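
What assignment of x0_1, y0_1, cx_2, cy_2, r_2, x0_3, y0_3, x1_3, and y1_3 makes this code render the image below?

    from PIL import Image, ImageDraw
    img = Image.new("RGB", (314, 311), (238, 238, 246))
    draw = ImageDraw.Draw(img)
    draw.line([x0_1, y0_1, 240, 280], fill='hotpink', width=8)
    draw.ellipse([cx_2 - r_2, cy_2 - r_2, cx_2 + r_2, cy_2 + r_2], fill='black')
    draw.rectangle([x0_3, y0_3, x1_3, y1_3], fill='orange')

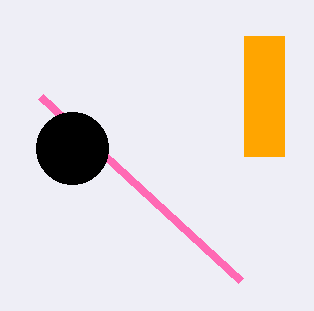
x0_1 = 40, y0_1 = 96, cx_2 = 72, cy_2 = 148, r_2 = 36, x0_3 = 244, y0_3 = 36, x1_3 = 284, y1_3 = 156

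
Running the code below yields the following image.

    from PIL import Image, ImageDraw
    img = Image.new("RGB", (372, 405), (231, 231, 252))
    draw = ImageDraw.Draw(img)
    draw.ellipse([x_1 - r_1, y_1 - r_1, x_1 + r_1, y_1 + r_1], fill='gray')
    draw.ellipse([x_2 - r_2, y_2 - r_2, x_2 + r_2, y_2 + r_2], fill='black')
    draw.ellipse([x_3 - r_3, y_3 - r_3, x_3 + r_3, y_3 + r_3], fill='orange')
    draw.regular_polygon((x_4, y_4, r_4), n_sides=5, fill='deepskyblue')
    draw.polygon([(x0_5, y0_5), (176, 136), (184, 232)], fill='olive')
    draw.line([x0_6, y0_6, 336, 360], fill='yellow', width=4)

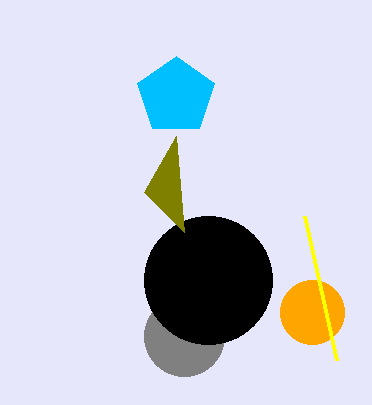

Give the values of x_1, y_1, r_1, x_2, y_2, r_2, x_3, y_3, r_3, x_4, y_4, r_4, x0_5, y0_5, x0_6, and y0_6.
x_1 = 184; y_1 = 336; r_1 = 40; x_2 = 208; y_2 = 280; r_2 = 64; x_3 = 312; y_3 = 312; r_3 = 32; x_4 = 176; y_4 = 96; r_4 = 40; x0_5 = 144; y0_5 = 192; x0_6 = 304; y0_6 = 216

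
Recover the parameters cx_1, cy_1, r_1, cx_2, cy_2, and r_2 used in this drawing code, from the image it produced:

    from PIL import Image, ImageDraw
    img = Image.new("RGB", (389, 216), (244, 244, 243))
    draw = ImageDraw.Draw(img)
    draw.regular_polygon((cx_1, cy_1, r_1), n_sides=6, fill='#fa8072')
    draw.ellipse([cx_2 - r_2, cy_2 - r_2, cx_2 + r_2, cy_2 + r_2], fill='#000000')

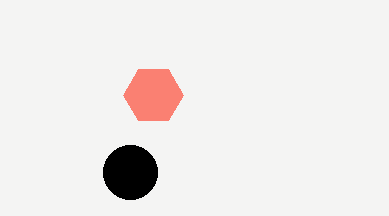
cx_1 = 153; cy_1 = 95; r_1 = 30; cx_2 = 130; cy_2 = 172; r_2 = 27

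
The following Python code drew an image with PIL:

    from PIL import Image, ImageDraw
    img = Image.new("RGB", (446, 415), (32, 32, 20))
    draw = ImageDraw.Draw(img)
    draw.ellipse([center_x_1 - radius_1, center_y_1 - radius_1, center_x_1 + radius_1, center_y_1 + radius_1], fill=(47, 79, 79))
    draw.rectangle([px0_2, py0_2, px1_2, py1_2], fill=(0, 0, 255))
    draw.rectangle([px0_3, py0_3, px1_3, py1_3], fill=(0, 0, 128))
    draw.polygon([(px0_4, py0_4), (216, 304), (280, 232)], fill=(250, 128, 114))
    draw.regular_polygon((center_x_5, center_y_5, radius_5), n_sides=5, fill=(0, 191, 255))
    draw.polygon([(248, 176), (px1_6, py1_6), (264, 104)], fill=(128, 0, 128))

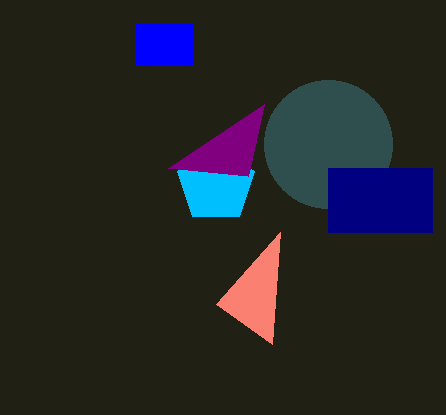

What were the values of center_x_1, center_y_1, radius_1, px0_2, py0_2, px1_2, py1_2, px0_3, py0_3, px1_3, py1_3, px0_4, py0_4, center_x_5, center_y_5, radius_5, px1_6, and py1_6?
center_x_1 = 328; center_y_1 = 144; radius_1 = 64; px0_2 = 136; py0_2 = 24; px1_2 = 192; py1_2 = 64; px0_3 = 328; py0_3 = 168; px1_3 = 432; py1_3 = 232; px0_4 = 272; py0_4 = 344; center_x_5 = 216; center_y_5 = 184; radius_5 = 40; px1_6 = 168; py1_6 = 168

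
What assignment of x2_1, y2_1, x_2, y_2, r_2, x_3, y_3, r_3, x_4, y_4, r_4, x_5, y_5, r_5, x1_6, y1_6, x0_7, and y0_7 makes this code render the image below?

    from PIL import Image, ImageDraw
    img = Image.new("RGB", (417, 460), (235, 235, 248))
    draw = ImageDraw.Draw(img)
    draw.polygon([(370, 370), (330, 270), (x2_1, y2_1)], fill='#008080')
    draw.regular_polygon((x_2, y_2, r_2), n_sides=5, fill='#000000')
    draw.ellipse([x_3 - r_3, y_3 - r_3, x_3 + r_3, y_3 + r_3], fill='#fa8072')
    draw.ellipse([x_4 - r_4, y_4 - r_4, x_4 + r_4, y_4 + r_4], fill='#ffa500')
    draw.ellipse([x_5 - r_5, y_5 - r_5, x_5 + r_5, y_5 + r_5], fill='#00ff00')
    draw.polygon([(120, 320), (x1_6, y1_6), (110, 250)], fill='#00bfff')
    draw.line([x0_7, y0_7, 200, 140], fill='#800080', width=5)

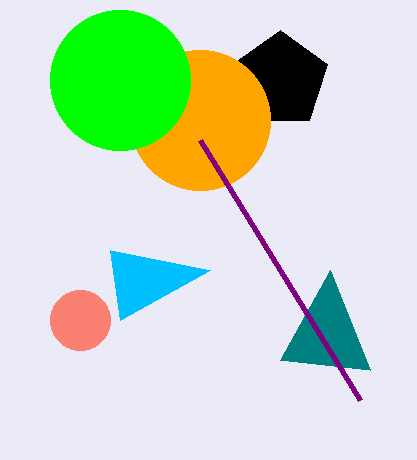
x2_1 = 280; y2_1 = 360; x_2 = 280; y_2 = 80; r_2 = 50; x_3 = 80; y_3 = 320; r_3 = 30; x_4 = 200; y_4 = 120; r_4 = 70; x_5 = 120; y_5 = 80; r_5 = 70; x1_6 = 210; y1_6 = 270; x0_7 = 360; y0_7 = 400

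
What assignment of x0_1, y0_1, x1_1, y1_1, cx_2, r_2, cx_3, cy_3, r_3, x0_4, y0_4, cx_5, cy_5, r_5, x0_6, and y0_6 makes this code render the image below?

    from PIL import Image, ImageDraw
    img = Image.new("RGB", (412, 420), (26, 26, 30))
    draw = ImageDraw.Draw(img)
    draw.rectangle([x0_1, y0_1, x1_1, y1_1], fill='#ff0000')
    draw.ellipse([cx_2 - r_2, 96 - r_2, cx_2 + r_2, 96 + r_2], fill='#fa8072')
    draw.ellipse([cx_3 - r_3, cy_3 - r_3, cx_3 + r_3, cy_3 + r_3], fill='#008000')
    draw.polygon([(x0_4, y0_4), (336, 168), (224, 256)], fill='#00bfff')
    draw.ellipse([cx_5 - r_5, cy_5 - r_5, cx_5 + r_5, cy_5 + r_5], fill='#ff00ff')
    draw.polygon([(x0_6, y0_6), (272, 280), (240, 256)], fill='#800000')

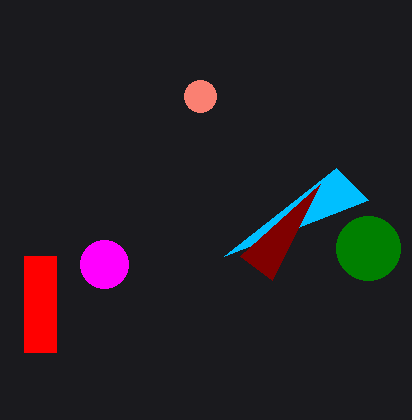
x0_1 = 24
y0_1 = 256
x1_1 = 56
y1_1 = 352
cx_2 = 200
r_2 = 16
cx_3 = 368
cy_3 = 248
r_3 = 32
x0_4 = 368
y0_4 = 200
cx_5 = 104
cy_5 = 264
r_5 = 24
x0_6 = 320
y0_6 = 184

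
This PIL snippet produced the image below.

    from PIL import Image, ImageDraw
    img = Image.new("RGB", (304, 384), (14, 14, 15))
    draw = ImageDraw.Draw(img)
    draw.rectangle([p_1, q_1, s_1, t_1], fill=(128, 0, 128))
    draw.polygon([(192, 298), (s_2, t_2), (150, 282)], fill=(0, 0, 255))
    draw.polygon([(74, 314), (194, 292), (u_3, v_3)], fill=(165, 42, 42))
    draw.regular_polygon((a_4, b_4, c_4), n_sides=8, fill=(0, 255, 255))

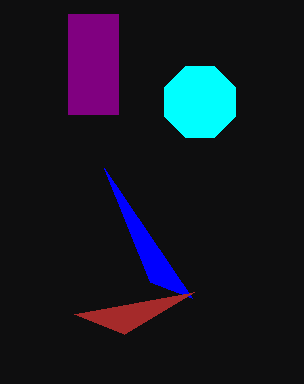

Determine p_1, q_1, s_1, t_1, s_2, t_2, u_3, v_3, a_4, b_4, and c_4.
p_1 = 68; q_1 = 14; s_1 = 118; t_1 = 114; s_2 = 104; t_2 = 168; u_3 = 124; v_3 = 334; a_4 = 200; b_4 = 102; c_4 = 38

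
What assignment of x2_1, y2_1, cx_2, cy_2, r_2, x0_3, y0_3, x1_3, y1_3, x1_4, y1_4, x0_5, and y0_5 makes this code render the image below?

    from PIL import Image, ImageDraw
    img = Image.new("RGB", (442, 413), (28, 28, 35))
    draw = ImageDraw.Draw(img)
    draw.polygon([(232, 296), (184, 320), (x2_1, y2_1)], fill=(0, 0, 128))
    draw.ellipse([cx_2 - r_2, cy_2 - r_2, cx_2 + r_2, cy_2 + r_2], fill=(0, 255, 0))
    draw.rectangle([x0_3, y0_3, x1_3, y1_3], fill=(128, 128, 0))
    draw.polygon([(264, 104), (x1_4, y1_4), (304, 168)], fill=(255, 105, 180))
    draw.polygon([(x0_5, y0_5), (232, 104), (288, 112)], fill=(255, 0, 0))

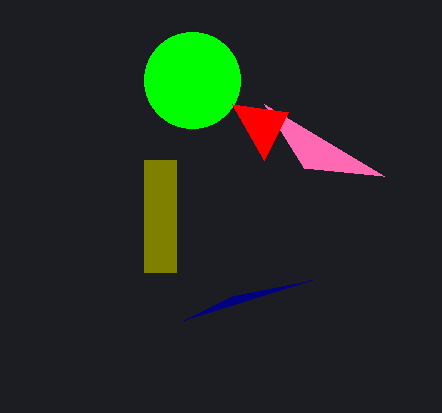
x2_1 = 312, y2_1 = 280, cx_2 = 192, cy_2 = 80, r_2 = 48, x0_3 = 144, y0_3 = 160, x1_3 = 176, y1_3 = 272, x1_4 = 384, y1_4 = 176, x0_5 = 264, y0_5 = 160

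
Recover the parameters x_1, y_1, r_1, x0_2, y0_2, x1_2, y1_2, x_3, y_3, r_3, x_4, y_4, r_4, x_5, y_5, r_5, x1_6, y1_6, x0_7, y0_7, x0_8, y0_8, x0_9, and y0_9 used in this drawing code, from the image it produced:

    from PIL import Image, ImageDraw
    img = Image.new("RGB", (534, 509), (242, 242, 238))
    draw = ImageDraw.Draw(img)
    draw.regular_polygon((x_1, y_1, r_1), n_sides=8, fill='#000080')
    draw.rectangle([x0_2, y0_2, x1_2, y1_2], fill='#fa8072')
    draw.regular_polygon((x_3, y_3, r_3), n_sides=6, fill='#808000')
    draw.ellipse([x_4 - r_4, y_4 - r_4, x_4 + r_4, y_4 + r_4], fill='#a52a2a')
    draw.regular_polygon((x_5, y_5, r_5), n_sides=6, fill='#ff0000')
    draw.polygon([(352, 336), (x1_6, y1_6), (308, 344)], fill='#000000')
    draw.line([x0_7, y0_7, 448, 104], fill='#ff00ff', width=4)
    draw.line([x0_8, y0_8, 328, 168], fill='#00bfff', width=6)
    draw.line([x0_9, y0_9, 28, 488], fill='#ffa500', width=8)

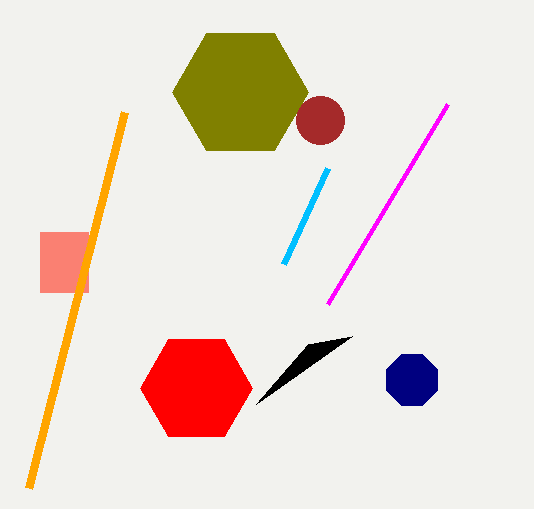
x_1 = 412
y_1 = 380
r_1 = 28
x0_2 = 40
y0_2 = 232
x1_2 = 88
y1_2 = 292
x_3 = 240
y_3 = 92
r_3 = 68
x_4 = 320
y_4 = 120
r_4 = 24
x_5 = 196
y_5 = 388
r_5 = 56
x1_6 = 256
y1_6 = 404
x0_7 = 328
y0_7 = 304
x0_8 = 284
y0_8 = 264
x0_9 = 124
y0_9 = 112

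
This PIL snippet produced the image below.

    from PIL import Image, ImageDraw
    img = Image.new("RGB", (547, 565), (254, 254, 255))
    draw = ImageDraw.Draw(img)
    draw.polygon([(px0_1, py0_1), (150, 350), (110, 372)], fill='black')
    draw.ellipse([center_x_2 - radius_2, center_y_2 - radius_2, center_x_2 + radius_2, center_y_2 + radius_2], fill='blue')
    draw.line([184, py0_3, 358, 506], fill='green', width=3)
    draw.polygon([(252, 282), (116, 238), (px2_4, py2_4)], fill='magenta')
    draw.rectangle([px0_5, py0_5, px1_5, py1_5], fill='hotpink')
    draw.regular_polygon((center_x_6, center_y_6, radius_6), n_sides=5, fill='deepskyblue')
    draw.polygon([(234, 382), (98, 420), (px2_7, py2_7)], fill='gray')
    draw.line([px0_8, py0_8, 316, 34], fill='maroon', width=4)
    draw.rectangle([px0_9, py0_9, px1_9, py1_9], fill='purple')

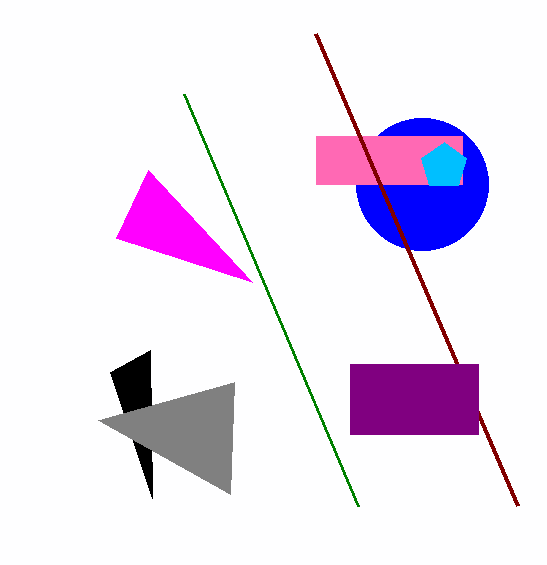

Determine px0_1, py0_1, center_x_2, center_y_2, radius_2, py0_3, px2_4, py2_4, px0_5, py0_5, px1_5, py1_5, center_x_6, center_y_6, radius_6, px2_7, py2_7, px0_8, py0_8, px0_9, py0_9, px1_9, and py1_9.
px0_1 = 152, py0_1 = 498, center_x_2 = 422, center_y_2 = 184, radius_2 = 66, py0_3 = 94, px2_4 = 148, py2_4 = 170, px0_5 = 316, py0_5 = 136, px1_5 = 462, py1_5 = 184, center_x_6 = 444, center_y_6 = 166, radius_6 = 24, px2_7 = 230, py2_7 = 494, px0_8 = 518, py0_8 = 506, px0_9 = 350, py0_9 = 364, px1_9 = 478, py1_9 = 434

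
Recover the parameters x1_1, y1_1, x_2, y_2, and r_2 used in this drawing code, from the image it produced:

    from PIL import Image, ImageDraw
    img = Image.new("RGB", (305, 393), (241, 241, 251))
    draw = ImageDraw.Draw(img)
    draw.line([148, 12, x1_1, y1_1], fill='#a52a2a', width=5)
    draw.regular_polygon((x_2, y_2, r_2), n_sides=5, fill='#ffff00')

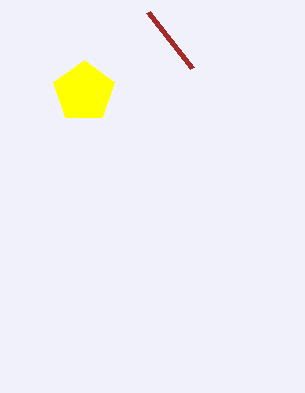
x1_1 = 192
y1_1 = 68
x_2 = 84
y_2 = 92
r_2 = 32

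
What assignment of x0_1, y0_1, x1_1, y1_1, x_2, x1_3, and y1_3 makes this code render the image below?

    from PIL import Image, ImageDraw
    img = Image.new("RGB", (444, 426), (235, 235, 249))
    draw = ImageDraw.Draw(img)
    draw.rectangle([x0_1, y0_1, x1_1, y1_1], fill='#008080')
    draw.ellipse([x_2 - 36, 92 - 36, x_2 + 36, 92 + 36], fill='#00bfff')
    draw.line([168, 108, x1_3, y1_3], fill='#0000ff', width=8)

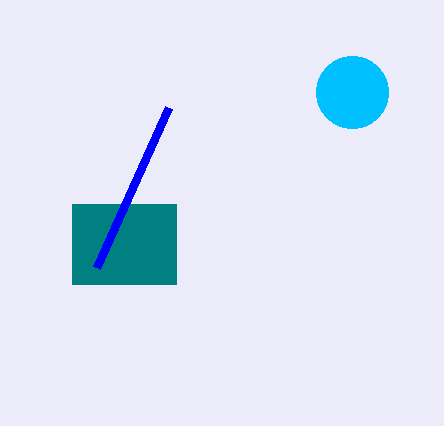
x0_1 = 72; y0_1 = 204; x1_1 = 176; y1_1 = 284; x_2 = 352; x1_3 = 96; y1_3 = 268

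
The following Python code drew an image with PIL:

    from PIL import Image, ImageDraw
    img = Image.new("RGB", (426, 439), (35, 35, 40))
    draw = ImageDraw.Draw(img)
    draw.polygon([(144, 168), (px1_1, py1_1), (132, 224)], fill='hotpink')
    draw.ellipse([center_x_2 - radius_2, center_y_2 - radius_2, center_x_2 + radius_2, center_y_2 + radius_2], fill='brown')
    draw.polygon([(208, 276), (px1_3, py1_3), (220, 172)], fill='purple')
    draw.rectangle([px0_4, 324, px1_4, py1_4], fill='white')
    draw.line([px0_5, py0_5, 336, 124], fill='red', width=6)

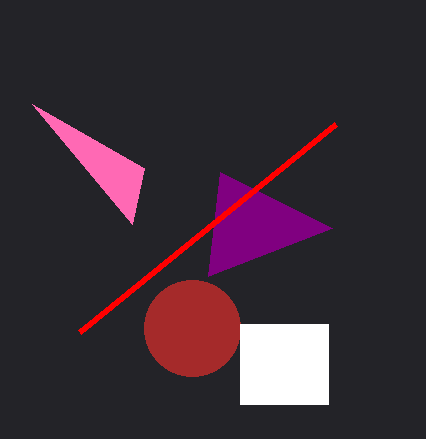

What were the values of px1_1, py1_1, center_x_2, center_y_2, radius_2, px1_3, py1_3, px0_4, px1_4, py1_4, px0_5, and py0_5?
px1_1 = 32
py1_1 = 104
center_x_2 = 192
center_y_2 = 328
radius_2 = 48
px1_3 = 332
py1_3 = 228
px0_4 = 240
px1_4 = 328
py1_4 = 404
px0_5 = 80
py0_5 = 332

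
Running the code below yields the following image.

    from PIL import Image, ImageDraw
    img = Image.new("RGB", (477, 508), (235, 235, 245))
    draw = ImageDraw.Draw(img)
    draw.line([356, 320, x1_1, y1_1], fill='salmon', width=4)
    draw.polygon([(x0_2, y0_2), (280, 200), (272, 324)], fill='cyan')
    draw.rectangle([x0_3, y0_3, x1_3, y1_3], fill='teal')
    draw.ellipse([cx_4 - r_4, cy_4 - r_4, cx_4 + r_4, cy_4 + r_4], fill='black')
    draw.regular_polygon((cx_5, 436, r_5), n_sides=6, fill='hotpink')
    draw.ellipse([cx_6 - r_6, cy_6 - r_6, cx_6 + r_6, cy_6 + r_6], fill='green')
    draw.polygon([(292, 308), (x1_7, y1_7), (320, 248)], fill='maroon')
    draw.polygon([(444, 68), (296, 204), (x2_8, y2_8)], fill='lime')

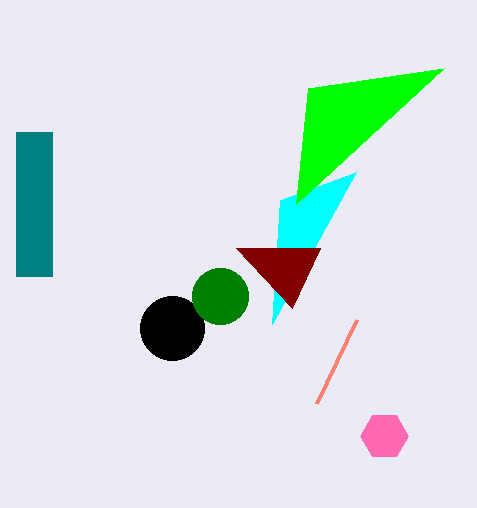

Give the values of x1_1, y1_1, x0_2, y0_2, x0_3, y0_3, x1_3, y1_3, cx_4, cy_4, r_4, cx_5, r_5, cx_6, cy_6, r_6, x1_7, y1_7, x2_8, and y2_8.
x1_1 = 316
y1_1 = 404
x0_2 = 356
y0_2 = 172
x0_3 = 16
y0_3 = 132
x1_3 = 52
y1_3 = 276
cx_4 = 172
cy_4 = 328
r_4 = 32
cx_5 = 384
r_5 = 24
cx_6 = 220
cy_6 = 296
r_6 = 28
x1_7 = 236
y1_7 = 248
x2_8 = 308
y2_8 = 88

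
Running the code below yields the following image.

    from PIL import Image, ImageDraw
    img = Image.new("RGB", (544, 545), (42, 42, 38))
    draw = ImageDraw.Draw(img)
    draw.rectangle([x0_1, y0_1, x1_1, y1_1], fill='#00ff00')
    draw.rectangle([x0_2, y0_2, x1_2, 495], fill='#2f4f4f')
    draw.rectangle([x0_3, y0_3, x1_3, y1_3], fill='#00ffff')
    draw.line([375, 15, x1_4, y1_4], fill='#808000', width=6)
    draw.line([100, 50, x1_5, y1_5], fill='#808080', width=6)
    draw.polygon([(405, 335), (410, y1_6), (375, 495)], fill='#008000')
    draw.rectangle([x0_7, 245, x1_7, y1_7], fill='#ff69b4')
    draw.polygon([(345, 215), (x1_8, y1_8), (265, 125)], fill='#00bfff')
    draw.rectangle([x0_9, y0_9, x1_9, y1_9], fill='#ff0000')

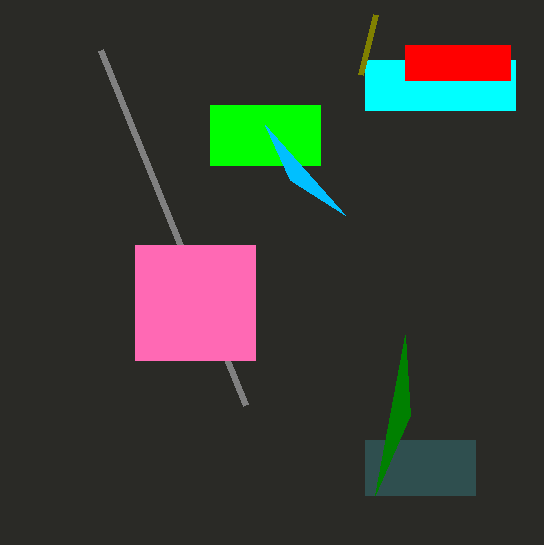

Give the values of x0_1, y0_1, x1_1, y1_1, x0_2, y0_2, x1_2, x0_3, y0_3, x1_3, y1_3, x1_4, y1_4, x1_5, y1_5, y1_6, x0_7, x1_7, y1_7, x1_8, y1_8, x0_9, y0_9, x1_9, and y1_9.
x0_1 = 210; y0_1 = 105; x1_1 = 320; y1_1 = 165; x0_2 = 365; y0_2 = 440; x1_2 = 475; x0_3 = 365; y0_3 = 60; x1_3 = 515; y1_3 = 110; x1_4 = 360; y1_4 = 75; x1_5 = 245; y1_5 = 405; y1_6 = 415; x0_7 = 135; x1_7 = 255; y1_7 = 360; x1_8 = 290; y1_8 = 180; x0_9 = 405; y0_9 = 45; x1_9 = 510; y1_9 = 80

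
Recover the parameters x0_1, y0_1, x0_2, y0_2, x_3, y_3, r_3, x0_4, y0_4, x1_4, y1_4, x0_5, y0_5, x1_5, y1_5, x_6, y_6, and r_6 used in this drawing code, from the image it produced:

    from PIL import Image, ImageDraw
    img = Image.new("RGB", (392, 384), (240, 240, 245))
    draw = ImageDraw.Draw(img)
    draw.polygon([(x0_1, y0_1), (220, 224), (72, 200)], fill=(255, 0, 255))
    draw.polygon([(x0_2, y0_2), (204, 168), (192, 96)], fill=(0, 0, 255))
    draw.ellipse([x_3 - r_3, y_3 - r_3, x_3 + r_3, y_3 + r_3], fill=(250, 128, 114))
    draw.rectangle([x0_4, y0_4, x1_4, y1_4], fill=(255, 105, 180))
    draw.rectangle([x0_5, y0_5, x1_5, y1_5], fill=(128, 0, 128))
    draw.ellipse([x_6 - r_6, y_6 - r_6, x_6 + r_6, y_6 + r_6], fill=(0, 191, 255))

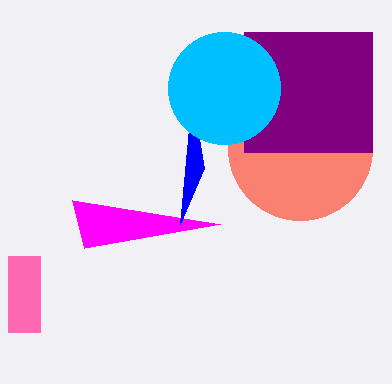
x0_1 = 84
y0_1 = 248
x0_2 = 180
y0_2 = 224
x_3 = 300
y_3 = 148
r_3 = 72
x0_4 = 8
y0_4 = 256
x1_4 = 40
y1_4 = 332
x0_5 = 244
y0_5 = 32
x1_5 = 372
y1_5 = 152
x_6 = 224
y_6 = 88
r_6 = 56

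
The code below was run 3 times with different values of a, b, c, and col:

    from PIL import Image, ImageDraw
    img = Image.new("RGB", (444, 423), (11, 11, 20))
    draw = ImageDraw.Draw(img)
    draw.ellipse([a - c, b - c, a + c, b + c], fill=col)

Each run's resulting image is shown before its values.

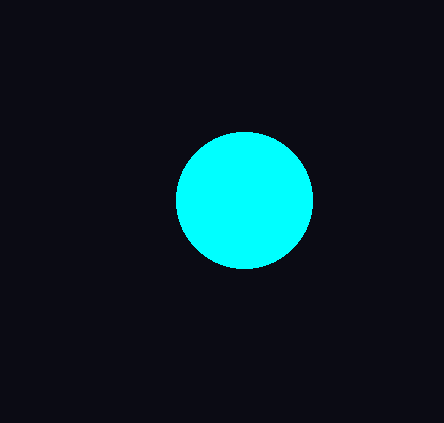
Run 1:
a = 244, b = 200, c = 68, col = 'cyan'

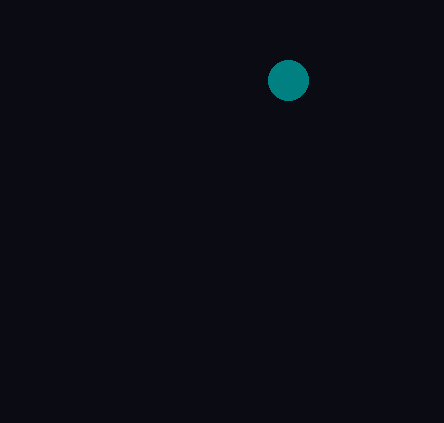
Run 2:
a = 288, b = 80, c = 20, col = 'teal'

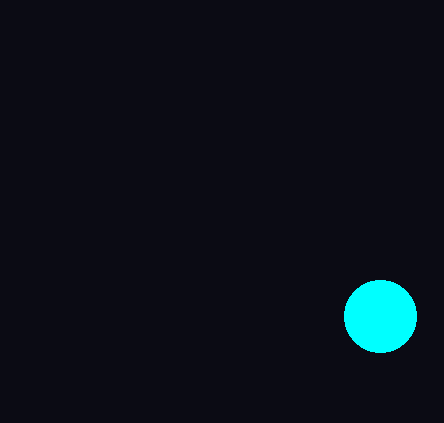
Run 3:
a = 380
b = 316
c = 36
col = 'cyan'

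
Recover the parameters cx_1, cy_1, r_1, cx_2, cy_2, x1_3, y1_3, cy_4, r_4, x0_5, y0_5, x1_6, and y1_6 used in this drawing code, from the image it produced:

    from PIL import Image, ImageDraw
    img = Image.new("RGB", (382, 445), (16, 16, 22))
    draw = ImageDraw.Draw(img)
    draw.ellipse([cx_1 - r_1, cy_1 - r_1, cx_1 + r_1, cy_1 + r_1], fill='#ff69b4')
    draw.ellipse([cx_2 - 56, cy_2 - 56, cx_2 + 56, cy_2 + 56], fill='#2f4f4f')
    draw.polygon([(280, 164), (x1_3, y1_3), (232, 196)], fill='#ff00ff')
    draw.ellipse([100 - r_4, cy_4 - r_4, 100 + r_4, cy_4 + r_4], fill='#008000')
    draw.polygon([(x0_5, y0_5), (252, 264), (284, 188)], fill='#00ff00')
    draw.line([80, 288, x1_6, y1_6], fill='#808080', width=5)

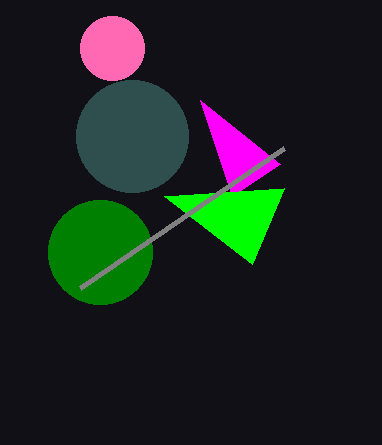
cx_1 = 112
cy_1 = 48
r_1 = 32
cx_2 = 132
cy_2 = 136
x1_3 = 200
y1_3 = 100
cy_4 = 252
r_4 = 52
x0_5 = 164
y0_5 = 196
x1_6 = 284
y1_6 = 148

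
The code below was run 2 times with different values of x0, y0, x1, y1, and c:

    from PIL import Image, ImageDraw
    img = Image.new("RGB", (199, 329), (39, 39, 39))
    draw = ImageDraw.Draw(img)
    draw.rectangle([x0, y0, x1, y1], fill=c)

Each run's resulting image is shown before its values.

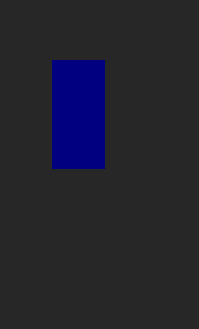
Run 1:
x0 = 52; y0 = 60; x1 = 104; y1 = 168; c = 'navy'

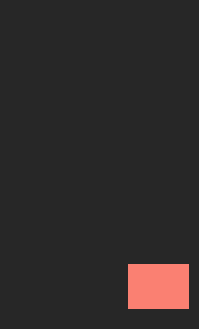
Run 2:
x0 = 128, y0 = 264, x1 = 188, y1 = 308, c = 'salmon'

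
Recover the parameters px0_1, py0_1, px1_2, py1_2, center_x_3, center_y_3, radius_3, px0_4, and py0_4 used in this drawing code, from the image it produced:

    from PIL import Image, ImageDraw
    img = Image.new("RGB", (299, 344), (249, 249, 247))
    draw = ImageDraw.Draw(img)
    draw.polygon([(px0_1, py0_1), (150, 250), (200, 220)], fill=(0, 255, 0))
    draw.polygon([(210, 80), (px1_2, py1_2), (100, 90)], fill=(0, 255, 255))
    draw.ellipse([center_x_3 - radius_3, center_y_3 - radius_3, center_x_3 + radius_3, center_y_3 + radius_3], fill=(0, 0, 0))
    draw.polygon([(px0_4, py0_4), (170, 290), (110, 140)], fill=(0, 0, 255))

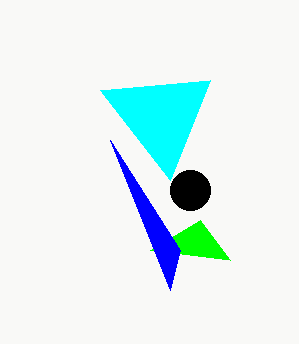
px0_1 = 230
py0_1 = 260
px1_2 = 170
py1_2 = 180
center_x_3 = 190
center_y_3 = 190
radius_3 = 20
px0_4 = 180
py0_4 = 250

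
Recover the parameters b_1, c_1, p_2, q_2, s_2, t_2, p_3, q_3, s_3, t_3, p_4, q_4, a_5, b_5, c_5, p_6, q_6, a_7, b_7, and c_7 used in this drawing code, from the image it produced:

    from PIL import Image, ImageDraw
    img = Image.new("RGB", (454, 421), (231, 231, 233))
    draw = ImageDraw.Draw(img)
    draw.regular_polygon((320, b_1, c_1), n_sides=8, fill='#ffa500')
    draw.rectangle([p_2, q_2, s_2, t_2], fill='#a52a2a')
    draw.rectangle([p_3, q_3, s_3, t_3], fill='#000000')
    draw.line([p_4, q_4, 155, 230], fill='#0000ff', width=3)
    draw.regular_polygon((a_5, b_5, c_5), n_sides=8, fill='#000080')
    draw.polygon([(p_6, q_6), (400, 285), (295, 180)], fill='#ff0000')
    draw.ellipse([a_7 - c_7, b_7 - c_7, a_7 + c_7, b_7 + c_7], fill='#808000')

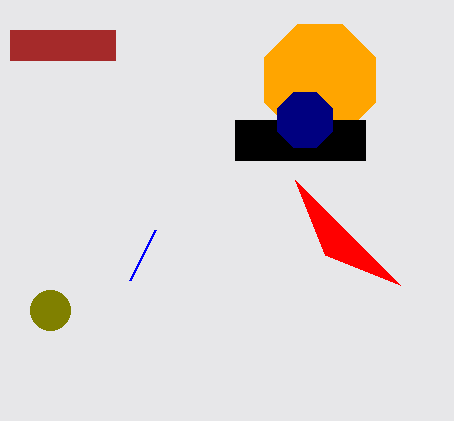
b_1 = 80; c_1 = 60; p_2 = 10; q_2 = 30; s_2 = 115; t_2 = 60; p_3 = 235; q_3 = 120; s_3 = 365; t_3 = 160; p_4 = 130; q_4 = 280; a_5 = 305; b_5 = 120; c_5 = 30; p_6 = 325; q_6 = 255; a_7 = 50; b_7 = 310; c_7 = 20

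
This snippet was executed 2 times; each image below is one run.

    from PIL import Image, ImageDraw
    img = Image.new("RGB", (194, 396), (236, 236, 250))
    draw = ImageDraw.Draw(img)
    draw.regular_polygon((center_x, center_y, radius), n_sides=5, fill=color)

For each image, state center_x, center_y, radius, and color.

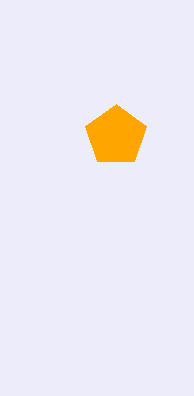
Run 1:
center_x = 116, center_y = 136, radius = 32, color = 'orange'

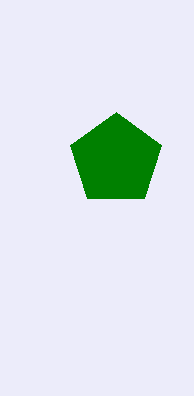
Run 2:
center_x = 116, center_y = 160, radius = 48, color = 'green'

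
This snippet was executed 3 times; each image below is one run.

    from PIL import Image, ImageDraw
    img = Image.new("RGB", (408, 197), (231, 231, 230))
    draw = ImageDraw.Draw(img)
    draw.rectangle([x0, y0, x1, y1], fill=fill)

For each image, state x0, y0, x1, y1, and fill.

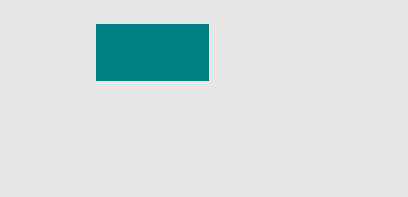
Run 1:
x0 = 96; y0 = 24; x1 = 208; y1 = 80; fill = 'teal'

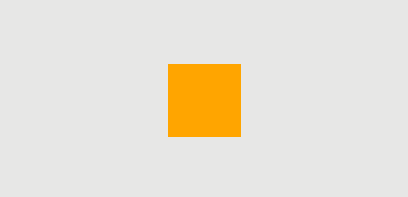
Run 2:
x0 = 168; y0 = 64; x1 = 240; y1 = 136; fill = 'orange'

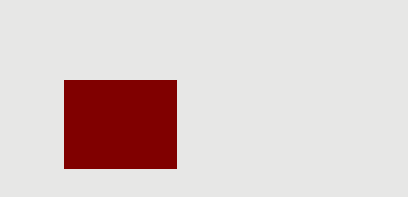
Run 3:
x0 = 64; y0 = 80; x1 = 176; y1 = 168; fill = 'maroon'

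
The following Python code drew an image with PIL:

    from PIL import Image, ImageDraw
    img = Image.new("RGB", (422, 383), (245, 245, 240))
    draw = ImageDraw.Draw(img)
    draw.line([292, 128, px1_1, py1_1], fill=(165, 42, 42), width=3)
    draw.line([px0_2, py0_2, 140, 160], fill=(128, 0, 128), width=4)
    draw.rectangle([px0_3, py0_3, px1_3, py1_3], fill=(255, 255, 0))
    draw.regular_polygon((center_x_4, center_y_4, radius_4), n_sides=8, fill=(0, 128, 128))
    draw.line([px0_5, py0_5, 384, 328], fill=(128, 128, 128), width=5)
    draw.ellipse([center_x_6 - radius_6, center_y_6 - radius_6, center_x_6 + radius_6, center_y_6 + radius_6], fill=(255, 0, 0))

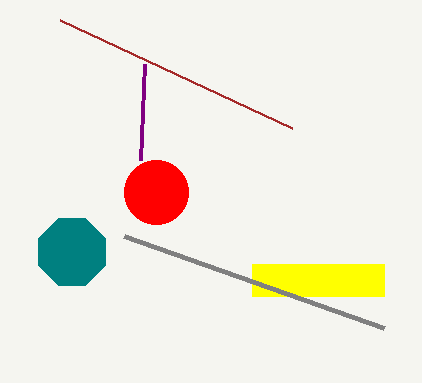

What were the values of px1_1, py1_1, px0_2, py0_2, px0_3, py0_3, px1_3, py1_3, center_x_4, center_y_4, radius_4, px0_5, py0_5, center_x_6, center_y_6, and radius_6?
px1_1 = 60, py1_1 = 20, px0_2 = 144, py0_2 = 64, px0_3 = 252, py0_3 = 264, px1_3 = 384, py1_3 = 296, center_x_4 = 72, center_y_4 = 252, radius_4 = 36, px0_5 = 124, py0_5 = 236, center_x_6 = 156, center_y_6 = 192, radius_6 = 32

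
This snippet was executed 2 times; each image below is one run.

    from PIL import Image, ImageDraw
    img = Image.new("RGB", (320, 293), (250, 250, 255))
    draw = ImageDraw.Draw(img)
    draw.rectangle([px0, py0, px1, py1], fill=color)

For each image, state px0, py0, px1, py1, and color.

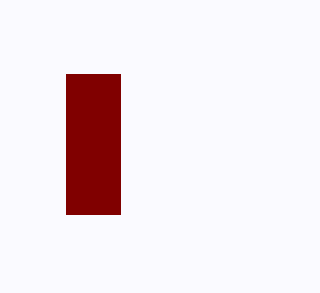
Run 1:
px0 = 66; py0 = 74; px1 = 120; py1 = 214; color = 'maroon'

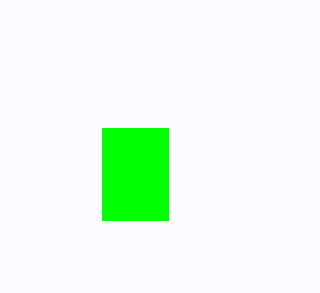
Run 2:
px0 = 102; py0 = 128; px1 = 168; py1 = 220; color = 'lime'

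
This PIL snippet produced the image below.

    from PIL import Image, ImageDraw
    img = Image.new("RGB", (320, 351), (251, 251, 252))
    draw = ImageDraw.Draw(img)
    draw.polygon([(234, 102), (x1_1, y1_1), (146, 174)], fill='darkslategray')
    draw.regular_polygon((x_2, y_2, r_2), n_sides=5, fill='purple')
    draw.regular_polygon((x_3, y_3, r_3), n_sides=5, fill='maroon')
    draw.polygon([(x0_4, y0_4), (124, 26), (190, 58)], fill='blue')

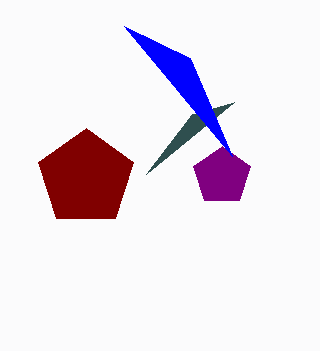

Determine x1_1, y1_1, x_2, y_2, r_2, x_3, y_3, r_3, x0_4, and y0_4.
x1_1 = 192
y1_1 = 114
x_2 = 222
y_2 = 176
r_2 = 30
x_3 = 86
y_3 = 178
r_3 = 50
x0_4 = 232
y0_4 = 156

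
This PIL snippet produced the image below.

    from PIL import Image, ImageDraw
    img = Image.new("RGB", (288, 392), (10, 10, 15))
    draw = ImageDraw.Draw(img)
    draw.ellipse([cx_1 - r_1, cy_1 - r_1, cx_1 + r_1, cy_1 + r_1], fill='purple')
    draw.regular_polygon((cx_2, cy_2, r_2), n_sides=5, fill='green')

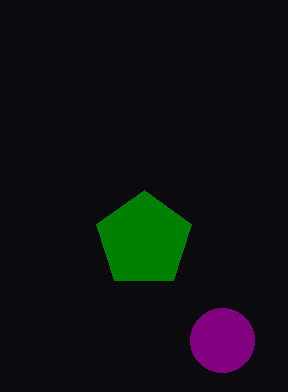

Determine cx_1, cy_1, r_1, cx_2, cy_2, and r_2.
cx_1 = 222
cy_1 = 340
r_1 = 32
cx_2 = 144
cy_2 = 240
r_2 = 50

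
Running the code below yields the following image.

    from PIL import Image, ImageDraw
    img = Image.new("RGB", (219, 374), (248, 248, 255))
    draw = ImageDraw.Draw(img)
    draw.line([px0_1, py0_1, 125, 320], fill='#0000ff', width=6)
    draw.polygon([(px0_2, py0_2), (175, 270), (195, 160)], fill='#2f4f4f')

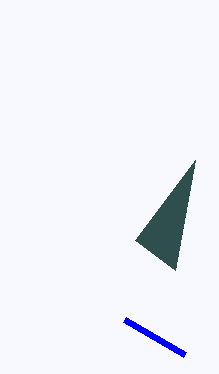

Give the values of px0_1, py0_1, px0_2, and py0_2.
px0_1 = 185
py0_1 = 355
px0_2 = 135
py0_2 = 240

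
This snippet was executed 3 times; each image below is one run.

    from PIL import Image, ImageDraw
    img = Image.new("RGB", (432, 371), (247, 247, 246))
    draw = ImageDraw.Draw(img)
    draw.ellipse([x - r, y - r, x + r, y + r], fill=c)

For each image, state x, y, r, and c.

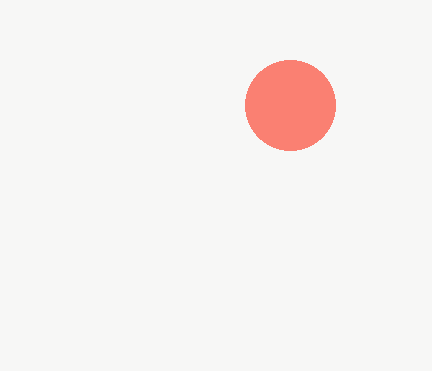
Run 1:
x = 290, y = 105, r = 45, c = 'salmon'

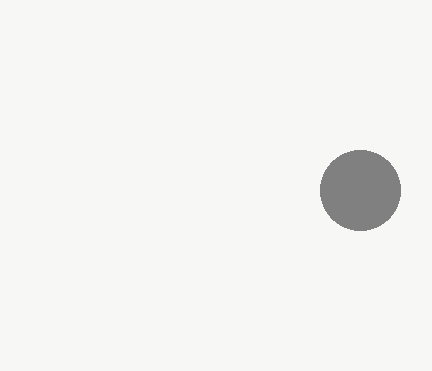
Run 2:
x = 360; y = 190; r = 40; c = 'gray'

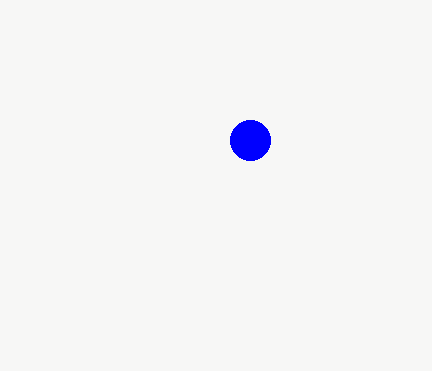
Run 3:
x = 250
y = 140
r = 20
c = 'blue'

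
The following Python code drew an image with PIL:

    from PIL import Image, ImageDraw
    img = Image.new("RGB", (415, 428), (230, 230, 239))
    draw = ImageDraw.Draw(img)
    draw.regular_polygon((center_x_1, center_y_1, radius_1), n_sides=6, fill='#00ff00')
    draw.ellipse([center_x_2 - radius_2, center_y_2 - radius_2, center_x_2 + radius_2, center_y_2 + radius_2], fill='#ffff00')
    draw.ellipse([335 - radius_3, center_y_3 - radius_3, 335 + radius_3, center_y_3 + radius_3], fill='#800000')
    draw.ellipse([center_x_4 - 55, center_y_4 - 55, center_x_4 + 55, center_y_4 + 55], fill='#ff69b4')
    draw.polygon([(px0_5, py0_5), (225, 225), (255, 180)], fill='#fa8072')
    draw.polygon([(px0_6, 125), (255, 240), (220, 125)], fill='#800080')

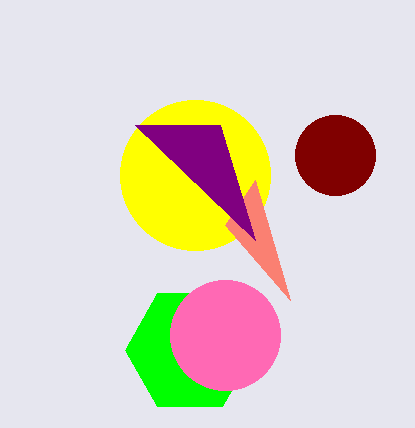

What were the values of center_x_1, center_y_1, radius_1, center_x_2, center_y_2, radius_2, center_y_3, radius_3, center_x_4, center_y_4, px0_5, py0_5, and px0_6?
center_x_1 = 190, center_y_1 = 350, radius_1 = 65, center_x_2 = 195, center_y_2 = 175, radius_2 = 75, center_y_3 = 155, radius_3 = 40, center_x_4 = 225, center_y_4 = 335, px0_5 = 290, py0_5 = 300, px0_6 = 135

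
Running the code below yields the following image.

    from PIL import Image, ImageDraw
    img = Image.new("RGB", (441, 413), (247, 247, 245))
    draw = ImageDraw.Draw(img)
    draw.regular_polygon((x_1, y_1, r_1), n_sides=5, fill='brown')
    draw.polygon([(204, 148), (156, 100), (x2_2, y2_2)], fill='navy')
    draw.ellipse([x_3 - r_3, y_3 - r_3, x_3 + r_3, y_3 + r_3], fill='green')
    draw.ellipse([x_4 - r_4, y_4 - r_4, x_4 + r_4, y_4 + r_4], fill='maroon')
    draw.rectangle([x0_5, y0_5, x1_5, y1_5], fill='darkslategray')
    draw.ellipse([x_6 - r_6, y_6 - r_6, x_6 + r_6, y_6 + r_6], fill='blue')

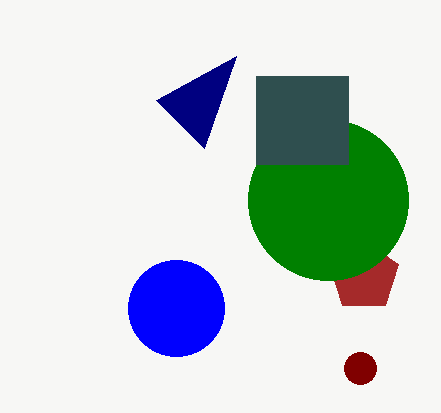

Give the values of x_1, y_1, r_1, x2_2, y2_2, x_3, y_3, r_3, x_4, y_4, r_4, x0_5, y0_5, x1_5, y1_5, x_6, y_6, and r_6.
x_1 = 364
y_1 = 276
r_1 = 36
x2_2 = 236
y2_2 = 56
x_3 = 328
y_3 = 200
r_3 = 80
x_4 = 360
y_4 = 368
r_4 = 16
x0_5 = 256
y0_5 = 76
x1_5 = 348
y1_5 = 164
x_6 = 176
y_6 = 308
r_6 = 48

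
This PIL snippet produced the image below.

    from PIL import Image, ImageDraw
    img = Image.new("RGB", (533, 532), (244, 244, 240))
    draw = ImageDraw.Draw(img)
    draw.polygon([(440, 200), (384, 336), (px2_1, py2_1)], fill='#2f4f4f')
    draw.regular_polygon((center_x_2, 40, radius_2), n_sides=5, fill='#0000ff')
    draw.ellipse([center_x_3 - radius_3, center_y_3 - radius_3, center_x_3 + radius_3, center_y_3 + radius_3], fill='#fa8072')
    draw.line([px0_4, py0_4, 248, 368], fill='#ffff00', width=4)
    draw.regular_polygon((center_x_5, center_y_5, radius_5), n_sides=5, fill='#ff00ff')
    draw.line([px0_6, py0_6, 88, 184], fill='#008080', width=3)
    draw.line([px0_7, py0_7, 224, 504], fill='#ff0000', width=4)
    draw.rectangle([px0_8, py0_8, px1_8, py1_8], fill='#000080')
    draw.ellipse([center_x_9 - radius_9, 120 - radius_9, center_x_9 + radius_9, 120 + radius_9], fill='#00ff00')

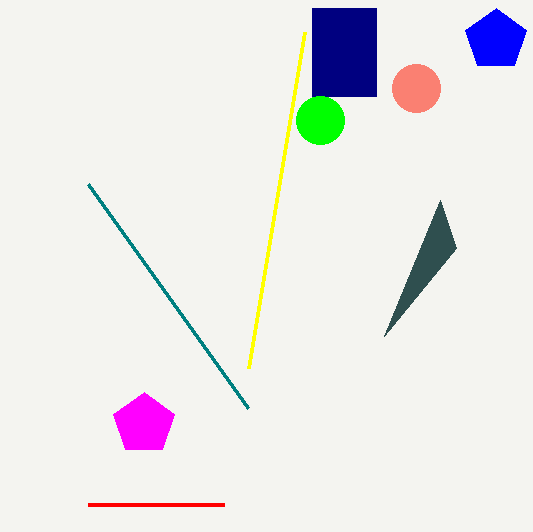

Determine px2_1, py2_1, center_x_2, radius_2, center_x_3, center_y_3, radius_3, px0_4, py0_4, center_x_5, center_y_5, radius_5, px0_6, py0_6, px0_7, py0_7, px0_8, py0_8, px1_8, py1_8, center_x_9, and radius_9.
px2_1 = 456, py2_1 = 248, center_x_2 = 496, radius_2 = 32, center_x_3 = 416, center_y_3 = 88, radius_3 = 24, px0_4 = 304, py0_4 = 32, center_x_5 = 144, center_y_5 = 424, radius_5 = 32, px0_6 = 248, py0_6 = 408, px0_7 = 88, py0_7 = 504, px0_8 = 312, py0_8 = 8, px1_8 = 376, py1_8 = 96, center_x_9 = 320, radius_9 = 24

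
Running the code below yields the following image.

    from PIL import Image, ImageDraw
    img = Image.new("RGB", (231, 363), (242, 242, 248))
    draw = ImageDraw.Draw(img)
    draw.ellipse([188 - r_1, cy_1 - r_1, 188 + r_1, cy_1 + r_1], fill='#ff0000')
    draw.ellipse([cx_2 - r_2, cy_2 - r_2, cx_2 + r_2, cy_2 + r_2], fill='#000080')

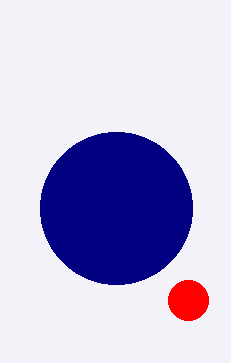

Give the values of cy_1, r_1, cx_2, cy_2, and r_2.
cy_1 = 300, r_1 = 20, cx_2 = 116, cy_2 = 208, r_2 = 76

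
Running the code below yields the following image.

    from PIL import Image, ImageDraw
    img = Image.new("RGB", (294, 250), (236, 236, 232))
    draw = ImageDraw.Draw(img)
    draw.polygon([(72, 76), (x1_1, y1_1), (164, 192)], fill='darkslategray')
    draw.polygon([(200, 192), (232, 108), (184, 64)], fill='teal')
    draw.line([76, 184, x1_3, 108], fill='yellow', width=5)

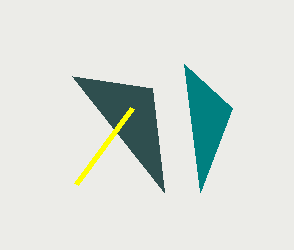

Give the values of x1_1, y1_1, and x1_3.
x1_1 = 152; y1_1 = 88; x1_3 = 132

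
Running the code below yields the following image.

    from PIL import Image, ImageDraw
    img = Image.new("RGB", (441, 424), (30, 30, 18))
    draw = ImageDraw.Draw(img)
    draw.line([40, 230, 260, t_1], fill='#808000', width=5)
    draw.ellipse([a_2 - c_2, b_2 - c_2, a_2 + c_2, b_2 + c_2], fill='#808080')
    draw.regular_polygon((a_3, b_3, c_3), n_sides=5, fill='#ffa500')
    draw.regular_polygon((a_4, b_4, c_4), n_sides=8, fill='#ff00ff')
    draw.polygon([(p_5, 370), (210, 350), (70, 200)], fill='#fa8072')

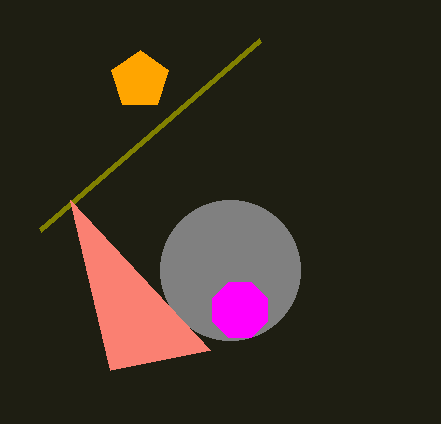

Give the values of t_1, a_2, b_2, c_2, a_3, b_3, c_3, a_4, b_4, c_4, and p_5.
t_1 = 40, a_2 = 230, b_2 = 270, c_2 = 70, a_3 = 140, b_3 = 80, c_3 = 30, a_4 = 240, b_4 = 310, c_4 = 30, p_5 = 110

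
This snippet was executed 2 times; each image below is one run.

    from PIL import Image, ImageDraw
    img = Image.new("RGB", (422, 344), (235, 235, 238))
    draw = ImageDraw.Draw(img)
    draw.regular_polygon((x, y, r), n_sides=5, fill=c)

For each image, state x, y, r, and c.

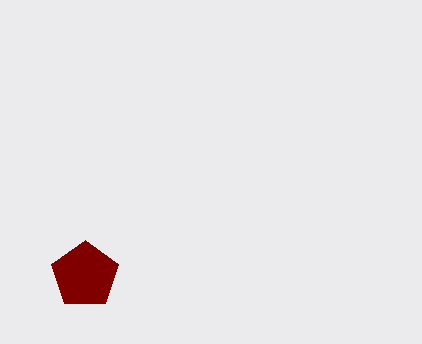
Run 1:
x = 85; y = 275; r = 35; c = 'maroon'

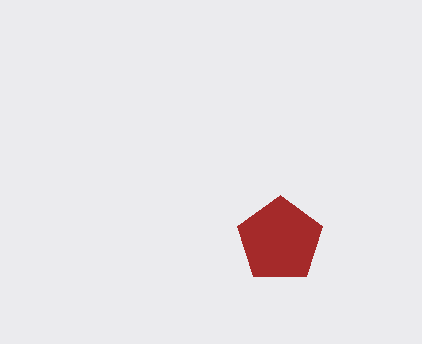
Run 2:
x = 280; y = 240; r = 45; c = 'brown'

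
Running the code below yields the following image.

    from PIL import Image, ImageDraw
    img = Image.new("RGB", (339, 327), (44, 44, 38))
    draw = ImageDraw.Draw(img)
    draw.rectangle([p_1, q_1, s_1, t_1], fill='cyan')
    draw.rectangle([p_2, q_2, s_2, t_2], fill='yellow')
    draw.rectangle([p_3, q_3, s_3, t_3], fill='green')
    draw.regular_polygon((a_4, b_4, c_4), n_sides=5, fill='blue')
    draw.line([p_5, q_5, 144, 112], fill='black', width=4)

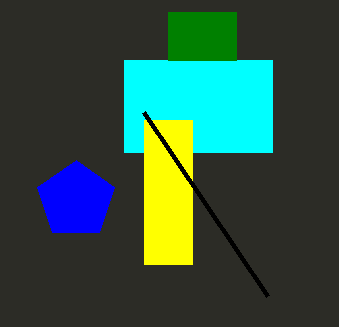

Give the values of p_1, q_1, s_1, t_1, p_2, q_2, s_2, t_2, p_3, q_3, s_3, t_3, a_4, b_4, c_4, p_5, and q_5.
p_1 = 124; q_1 = 60; s_1 = 272; t_1 = 152; p_2 = 144; q_2 = 120; s_2 = 192; t_2 = 264; p_3 = 168; q_3 = 12; s_3 = 236; t_3 = 60; a_4 = 76; b_4 = 200; c_4 = 40; p_5 = 268; q_5 = 296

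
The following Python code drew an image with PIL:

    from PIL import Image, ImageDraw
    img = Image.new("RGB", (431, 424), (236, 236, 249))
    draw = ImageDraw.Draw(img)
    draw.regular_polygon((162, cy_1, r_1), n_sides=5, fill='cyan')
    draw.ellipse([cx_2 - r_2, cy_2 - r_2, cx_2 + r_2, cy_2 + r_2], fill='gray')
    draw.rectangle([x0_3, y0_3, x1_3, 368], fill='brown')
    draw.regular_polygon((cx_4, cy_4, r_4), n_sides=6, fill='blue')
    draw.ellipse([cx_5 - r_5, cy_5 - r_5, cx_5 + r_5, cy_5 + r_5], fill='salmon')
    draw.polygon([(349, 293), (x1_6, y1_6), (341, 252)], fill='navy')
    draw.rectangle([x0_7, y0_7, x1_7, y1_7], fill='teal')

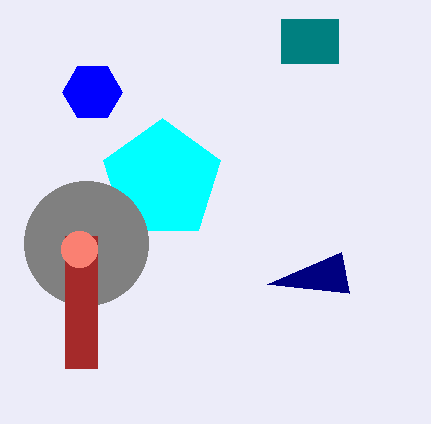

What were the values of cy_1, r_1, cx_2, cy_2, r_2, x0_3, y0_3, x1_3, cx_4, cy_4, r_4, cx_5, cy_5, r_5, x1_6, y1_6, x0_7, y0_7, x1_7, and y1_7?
cy_1 = 180; r_1 = 62; cx_2 = 86; cy_2 = 243; r_2 = 62; x0_3 = 65; y0_3 = 236; x1_3 = 97; cx_4 = 92; cy_4 = 92; r_4 = 30; cx_5 = 79; cy_5 = 249; r_5 = 18; x1_6 = 267; y1_6 = 284; x0_7 = 281; y0_7 = 19; x1_7 = 338; y1_7 = 63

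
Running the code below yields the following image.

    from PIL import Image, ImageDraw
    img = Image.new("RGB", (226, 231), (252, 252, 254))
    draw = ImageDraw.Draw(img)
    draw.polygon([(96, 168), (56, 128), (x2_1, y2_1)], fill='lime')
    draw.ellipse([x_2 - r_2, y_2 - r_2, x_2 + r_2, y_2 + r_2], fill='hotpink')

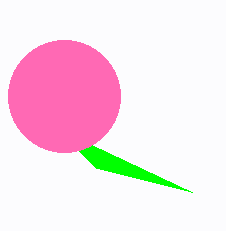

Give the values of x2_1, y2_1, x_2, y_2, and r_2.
x2_1 = 192
y2_1 = 192
x_2 = 64
y_2 = 96
r_2 = 56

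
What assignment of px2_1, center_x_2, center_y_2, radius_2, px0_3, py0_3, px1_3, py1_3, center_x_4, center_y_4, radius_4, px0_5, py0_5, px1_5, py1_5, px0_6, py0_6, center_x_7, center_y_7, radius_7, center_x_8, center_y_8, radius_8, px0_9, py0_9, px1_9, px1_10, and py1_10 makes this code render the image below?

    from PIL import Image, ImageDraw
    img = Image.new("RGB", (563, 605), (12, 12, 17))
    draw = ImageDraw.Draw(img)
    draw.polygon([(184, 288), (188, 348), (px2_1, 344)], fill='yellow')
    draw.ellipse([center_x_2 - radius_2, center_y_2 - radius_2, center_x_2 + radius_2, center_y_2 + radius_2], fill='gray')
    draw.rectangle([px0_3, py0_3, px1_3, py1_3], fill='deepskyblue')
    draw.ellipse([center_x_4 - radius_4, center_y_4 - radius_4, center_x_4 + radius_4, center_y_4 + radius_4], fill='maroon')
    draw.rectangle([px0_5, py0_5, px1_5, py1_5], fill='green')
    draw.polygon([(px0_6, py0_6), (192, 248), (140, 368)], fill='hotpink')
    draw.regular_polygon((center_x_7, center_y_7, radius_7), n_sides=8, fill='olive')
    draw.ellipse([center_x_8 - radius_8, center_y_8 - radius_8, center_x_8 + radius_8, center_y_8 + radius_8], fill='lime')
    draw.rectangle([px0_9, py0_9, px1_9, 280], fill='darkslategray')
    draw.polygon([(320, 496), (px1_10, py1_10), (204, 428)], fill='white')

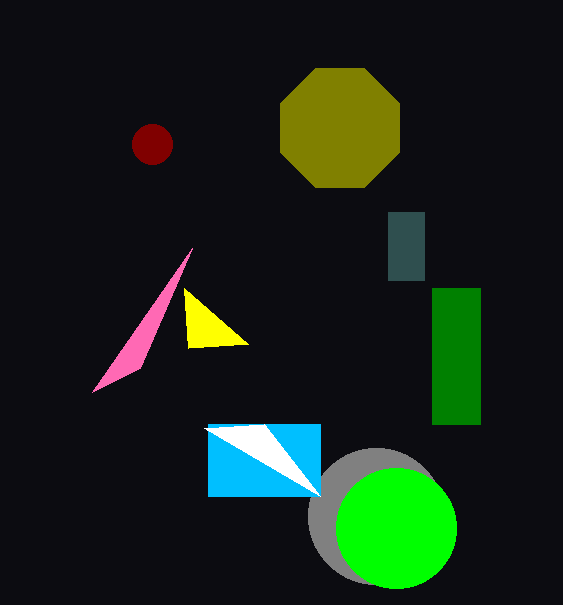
px2_1 = 248
center_x_2 = 376
center_y_2 = 516
radius_2 = 68
px0_3 = 208
py0_3 = 424
px1_3 = 320
py1_3 = 496
center_x_4 = 152
center_y_4 = 144
radius_4 = 20
px0_5 = 432
py0_5 = 288
px1_5 = 480
py1_5 = 424
px0_6 = 92
py0_6 = 392
center_x_7 = 340
center_y_7 = 128
radius_7 = 64
center_x_8 = 396
center_y_8 = 528
radius_8 = 60
px0_9 = 388
py0_9 = 212
px1_9 = 424
px1_10 = 264
py1_10 = 424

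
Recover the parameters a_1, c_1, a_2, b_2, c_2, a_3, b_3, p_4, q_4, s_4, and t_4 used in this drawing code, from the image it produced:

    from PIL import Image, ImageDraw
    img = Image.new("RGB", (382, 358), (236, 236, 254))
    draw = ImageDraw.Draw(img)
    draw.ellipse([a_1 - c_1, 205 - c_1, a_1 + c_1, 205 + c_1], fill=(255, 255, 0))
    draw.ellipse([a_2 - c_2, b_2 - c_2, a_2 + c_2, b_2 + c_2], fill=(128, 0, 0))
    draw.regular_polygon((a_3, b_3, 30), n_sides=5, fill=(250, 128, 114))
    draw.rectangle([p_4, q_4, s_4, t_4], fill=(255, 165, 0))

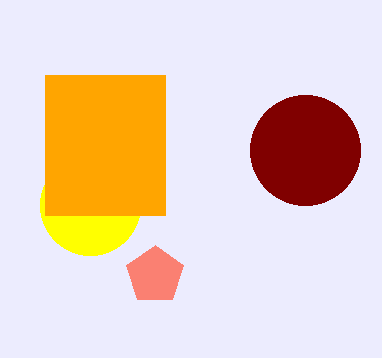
a_1 = 90, c_1 = 50, a_2 = 305, b_2 = 150, c_2 = 55, a_3 = 155, b_3 = 275, p_4 = 45, q_4 = 75, s_4 = 165, t_4 = 215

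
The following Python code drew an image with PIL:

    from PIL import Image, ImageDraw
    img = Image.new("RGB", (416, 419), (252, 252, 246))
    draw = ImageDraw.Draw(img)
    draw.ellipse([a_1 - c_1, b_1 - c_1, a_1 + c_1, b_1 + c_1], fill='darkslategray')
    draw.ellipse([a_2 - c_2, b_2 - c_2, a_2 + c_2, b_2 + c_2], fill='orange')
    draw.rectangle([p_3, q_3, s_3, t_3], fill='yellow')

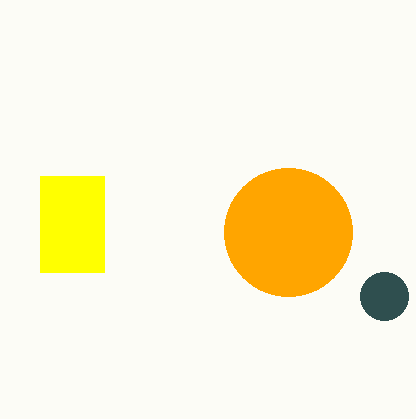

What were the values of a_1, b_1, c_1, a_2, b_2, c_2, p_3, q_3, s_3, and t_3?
a_1 = 384; b_1 = 296; c_1 = 24; a_2 = 288; b_2 = 232; c_2 = 64; p_3 = 40; q_3 = 176; s_3 = 104; t_3 = 272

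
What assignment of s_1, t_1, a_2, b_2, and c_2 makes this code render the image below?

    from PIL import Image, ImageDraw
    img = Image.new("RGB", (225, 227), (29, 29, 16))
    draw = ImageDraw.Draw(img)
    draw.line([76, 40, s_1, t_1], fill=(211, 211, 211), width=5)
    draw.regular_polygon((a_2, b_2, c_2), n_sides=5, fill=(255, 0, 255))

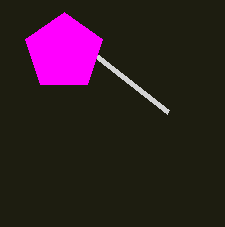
s_1 = 168; t_1 = 112; a_2 = 64; b_2 = 52; c_2 = 40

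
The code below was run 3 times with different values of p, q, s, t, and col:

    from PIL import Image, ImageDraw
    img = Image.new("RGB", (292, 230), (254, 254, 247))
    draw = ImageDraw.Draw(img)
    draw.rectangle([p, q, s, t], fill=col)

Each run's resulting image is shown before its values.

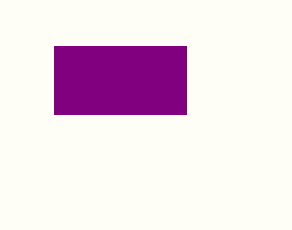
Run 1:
p = 54
q = 46
s = 186
t = 114
col = 'purple'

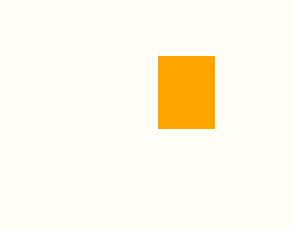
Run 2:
p = 158; q = 56; s = 214; t = 128; col = 'orange'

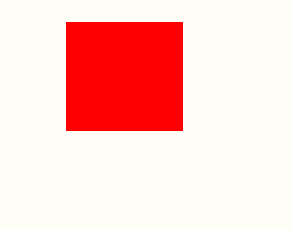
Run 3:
p = 66; q = 22; s = 182; t = 130; col = 'red'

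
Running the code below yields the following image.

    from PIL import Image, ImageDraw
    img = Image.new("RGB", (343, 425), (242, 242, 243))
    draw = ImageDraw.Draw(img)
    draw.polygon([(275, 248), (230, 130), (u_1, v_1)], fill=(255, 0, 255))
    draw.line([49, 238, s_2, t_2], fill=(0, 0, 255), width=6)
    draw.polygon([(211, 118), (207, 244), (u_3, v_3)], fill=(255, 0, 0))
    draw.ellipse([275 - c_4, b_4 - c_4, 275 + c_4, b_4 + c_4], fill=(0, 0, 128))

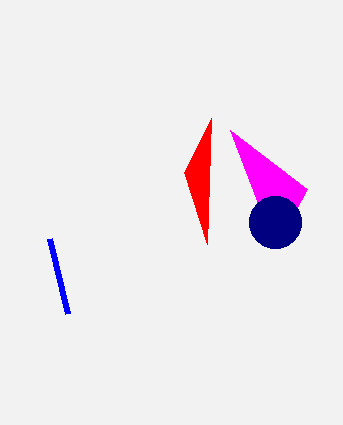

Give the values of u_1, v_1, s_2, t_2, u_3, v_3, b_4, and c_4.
u_1 = 307
v_1 = 189
s_2 = 67
t_2 = 313
u_3 = 184
v_3 = 172
b_4 = 222
c_4 = 26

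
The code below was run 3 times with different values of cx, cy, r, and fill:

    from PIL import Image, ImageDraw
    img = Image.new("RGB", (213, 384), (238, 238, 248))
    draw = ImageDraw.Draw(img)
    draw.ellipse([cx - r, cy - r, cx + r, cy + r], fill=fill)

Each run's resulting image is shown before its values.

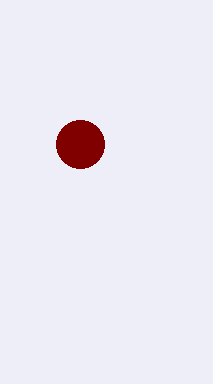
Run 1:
cx = 80; cy = 144; r = 24; fill = 'maroon'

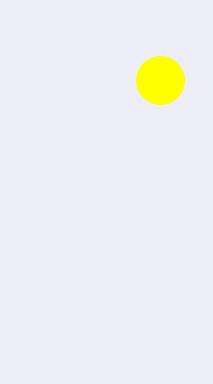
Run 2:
cx = 160; cy = 80; r = 24; fill = 'yellow'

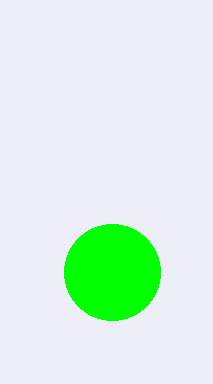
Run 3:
cx = 112
cy = 272
r = 48
fill = 'lime'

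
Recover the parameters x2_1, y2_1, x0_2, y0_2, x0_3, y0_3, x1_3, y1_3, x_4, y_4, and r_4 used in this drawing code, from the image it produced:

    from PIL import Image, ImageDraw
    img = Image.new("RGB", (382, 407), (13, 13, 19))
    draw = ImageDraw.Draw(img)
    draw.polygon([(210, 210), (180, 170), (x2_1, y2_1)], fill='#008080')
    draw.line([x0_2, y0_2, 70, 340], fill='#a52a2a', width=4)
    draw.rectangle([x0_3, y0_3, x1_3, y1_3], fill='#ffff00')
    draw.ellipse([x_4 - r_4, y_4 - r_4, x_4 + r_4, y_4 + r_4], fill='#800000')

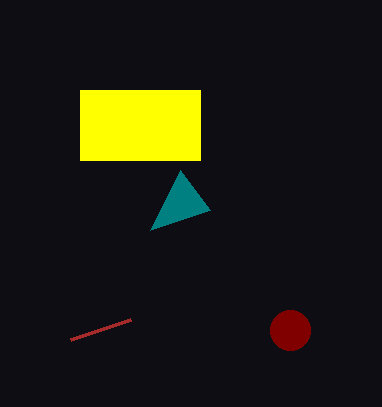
x2_1 = 150, y2_1 = 230, x0_2 = 130, y0_2 = 320, x0_3 = 80, y0_3 = 90, x1_3 = 200, y1_3 = 160, x_4 = 290, y_4 = 330, r_4 = 20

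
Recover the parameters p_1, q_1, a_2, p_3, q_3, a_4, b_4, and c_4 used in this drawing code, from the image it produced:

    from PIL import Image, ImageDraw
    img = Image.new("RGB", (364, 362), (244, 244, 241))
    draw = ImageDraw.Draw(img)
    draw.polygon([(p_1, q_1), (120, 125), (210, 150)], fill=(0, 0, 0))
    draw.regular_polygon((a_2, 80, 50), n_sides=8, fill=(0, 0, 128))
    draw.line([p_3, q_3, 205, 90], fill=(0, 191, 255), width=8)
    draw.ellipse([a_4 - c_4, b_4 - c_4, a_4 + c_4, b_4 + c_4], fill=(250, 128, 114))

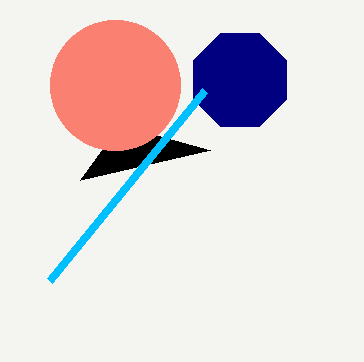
p_1 = 80, q_1 = 180, a_2 = 240, p_3 = 50, q_3 = 280, a_4 = 115, b_4 = 85, c_4 = 65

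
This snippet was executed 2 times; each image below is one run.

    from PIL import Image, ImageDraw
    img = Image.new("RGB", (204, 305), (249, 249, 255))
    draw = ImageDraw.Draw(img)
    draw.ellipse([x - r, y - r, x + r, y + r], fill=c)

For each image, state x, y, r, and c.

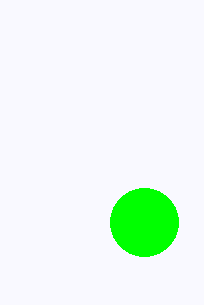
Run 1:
x = 144
y = 222
r = 34
c = 'lime'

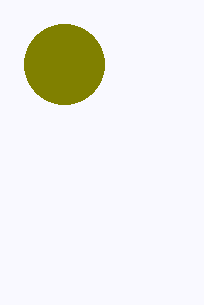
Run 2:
x = 64, y = 64, r = 40, c = 'olive'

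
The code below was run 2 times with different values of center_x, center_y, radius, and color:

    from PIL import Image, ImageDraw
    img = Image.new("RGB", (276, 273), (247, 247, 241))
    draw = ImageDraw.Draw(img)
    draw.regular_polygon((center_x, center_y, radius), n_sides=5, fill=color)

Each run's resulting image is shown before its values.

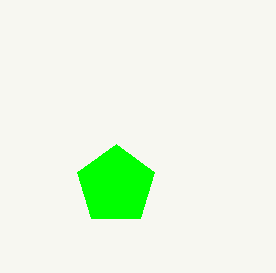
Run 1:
center_x = 116; center_y = 185; radius = 41; color = 'lime'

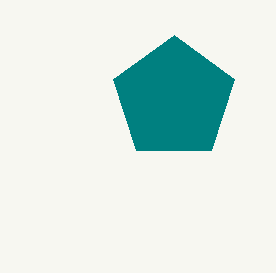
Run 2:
center_x = 174; center_y = 99; radius = 64; color = 'teal'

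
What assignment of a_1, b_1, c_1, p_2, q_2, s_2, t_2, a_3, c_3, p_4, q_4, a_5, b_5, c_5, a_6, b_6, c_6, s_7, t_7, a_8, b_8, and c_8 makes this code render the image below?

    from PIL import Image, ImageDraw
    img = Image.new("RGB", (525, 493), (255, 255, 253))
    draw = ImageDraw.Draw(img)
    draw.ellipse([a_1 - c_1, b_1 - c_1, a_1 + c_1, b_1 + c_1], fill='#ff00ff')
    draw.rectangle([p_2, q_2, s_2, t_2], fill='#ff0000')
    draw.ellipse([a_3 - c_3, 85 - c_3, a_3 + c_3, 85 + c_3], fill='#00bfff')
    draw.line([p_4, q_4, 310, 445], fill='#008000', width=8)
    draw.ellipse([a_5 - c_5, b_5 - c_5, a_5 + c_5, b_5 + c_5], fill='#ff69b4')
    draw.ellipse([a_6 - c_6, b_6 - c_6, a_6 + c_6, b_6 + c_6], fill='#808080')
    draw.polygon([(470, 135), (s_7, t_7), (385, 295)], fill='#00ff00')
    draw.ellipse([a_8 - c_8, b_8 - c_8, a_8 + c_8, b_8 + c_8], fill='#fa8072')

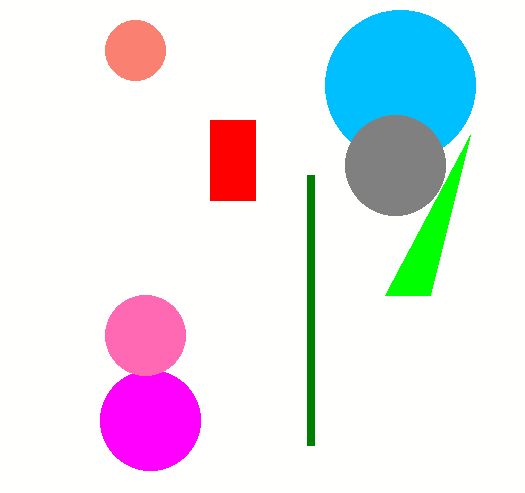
a_1 = 150; b_1 = 420; c_1 = 50; p_2 = 210; q_2 = 120; s_2 = 255; t_2 = 200; a_3 = 400; c_3 = 75; p_4 = 310; q_4 = 175; a_5 = 145; b_5 = 335; c_5 = 40; a_6 = 395; b_6 = 165; c_6 = 50; s_7 = 430; t_7 = 295; a_8 = 135; b_8 = 50; c_8 = 30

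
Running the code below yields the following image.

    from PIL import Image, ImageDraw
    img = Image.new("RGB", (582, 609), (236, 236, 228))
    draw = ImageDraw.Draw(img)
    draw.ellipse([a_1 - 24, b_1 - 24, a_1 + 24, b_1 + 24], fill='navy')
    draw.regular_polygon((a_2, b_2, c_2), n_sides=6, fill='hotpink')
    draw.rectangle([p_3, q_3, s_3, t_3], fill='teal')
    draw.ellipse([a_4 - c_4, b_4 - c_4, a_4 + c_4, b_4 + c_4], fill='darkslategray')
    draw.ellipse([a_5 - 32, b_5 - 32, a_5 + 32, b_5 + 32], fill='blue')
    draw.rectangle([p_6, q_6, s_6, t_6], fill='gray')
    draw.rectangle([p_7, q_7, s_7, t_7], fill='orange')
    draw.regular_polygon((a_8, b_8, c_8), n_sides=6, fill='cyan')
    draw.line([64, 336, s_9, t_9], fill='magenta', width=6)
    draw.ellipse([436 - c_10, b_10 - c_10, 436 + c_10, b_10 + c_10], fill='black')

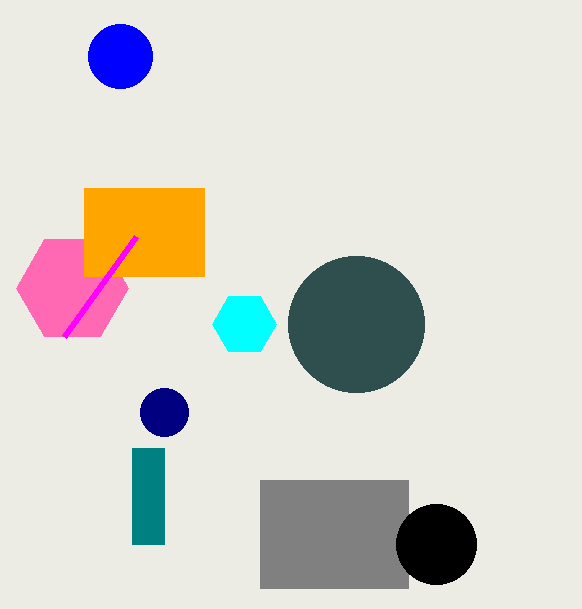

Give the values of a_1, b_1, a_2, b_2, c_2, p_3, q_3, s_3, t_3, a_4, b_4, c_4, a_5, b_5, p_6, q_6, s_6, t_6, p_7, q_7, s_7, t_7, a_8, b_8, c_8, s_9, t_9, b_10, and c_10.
a_1 = 164, b_1 = 412, a_2 = 72, b_2 = 288, c_2 = 56, p_3 = 132, q_3 = 448, s_3 = 164, t_3 = 544, a_4 = 356, b_4 = 324, c_4 = 68, a_5 = 120, b_5 = 56, p_6 = 260, q_6 = 480, s_6 = 408, t_6 = 588, p_7 = 84, q_7 = 188, s_7 = 204, t_7 = 276, a_8 = 244, b_8 = 324, c_8 = 32, s_9 = 136, t_9 = 236, b_10 = 544, c_10 = 40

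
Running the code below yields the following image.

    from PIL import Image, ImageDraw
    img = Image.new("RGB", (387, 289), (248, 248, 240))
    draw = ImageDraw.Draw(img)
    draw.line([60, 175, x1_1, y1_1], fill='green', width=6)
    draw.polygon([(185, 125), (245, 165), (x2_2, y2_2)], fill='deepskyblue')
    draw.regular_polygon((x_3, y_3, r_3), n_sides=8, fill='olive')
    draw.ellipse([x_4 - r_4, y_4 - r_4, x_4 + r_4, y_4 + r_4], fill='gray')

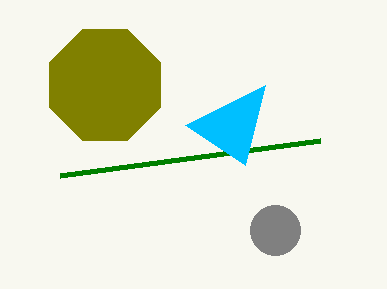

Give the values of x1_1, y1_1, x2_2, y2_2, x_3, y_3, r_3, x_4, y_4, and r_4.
x1_1 = 320, y1_1 = 140, x2_2 = 265, y2_2 = 85, x_3 = 105, y_3 = 85, r_3 = 60, x_4 = 275, y_4 = 230, r_4 = 25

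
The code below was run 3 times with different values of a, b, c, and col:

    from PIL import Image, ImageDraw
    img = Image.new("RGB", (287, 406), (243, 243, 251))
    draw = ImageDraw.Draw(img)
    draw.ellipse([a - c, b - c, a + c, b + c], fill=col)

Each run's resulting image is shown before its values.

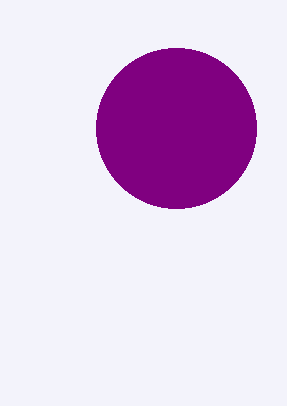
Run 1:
a = 176
b = 128
c = 80
col = 'purple'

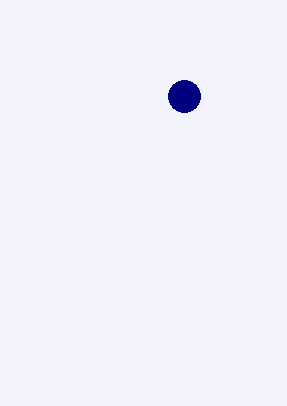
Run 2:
a = 184
b = 96
c = 16
col = 'navy'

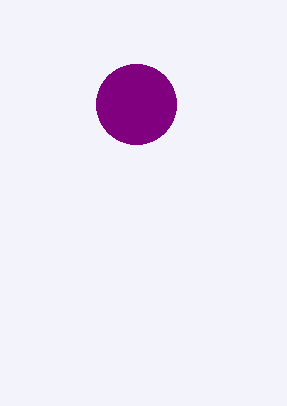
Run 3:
a = 136; b = 104; c = 40; col = 'purple'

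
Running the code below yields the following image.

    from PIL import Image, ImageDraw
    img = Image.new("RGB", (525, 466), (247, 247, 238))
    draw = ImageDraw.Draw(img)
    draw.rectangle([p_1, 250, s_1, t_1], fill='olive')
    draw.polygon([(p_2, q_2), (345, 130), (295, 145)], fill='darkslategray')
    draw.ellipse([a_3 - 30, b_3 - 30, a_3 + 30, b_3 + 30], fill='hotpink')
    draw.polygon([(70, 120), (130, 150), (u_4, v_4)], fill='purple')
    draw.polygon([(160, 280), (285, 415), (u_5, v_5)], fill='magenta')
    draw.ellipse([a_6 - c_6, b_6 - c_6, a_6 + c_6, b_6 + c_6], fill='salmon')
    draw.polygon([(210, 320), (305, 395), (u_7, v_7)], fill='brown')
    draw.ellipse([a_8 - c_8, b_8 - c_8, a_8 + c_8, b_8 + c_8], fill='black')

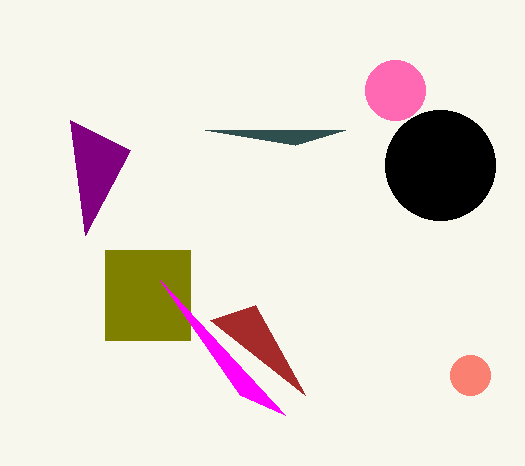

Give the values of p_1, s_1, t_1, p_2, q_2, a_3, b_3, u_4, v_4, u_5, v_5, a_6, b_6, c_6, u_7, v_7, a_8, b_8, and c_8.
p_1 = 105
s_1 = 190
t_1 = 340
p_2 = 205
q_2 = 130
a_3 = 395
b_3 = 90
u_4 = 85
v_4 = 235
u_5 = 240
v_5 = 395
a_6 = 470
b_6 = 375
c_6 = 20
u_7 = 255
v_7 = 305
a_8 = 440
b_8 = 165
c_8 = 55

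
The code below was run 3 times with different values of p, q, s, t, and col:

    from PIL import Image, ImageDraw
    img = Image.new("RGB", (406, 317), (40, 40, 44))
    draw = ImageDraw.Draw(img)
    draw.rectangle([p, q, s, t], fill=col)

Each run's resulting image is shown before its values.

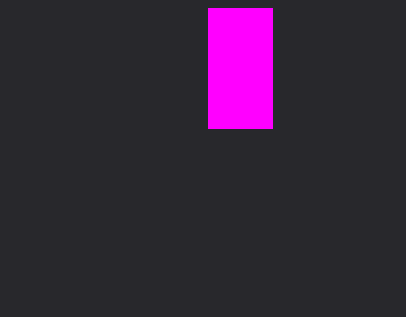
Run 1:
p = 208; q = 8; s = 272; t = 128; col = 'magenta'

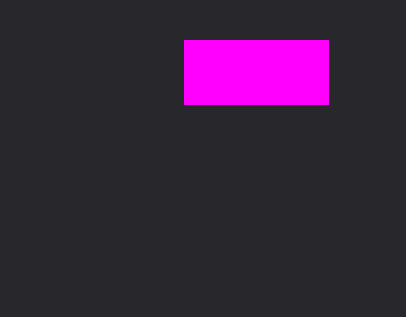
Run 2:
p = 184; q = 40; s = 328; t = 104; col = 'magenta'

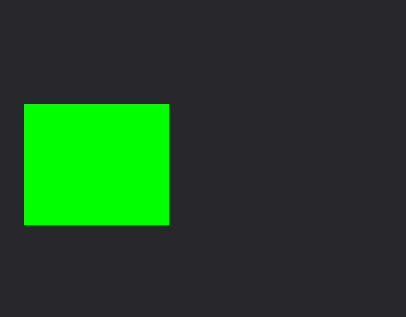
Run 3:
p = 24; q = 104; s = 168; t = 224; col = 'lime'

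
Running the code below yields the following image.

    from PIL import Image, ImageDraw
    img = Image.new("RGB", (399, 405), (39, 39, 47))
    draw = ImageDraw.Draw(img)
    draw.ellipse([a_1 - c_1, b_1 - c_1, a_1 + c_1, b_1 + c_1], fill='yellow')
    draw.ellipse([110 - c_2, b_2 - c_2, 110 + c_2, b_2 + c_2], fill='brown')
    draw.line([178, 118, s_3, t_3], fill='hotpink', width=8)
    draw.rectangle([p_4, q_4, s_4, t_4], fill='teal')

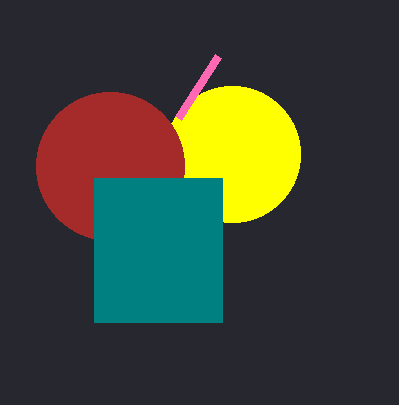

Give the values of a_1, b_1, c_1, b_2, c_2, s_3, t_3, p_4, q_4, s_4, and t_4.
a_1 = 232
b_1 = 154
c_1 = 68
b_2 = 166
c_2 = 74
s_3 = 218
t_3 = 56
p_4 = 94
q_4 = 178
s_4 = 222
t_4 = 322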